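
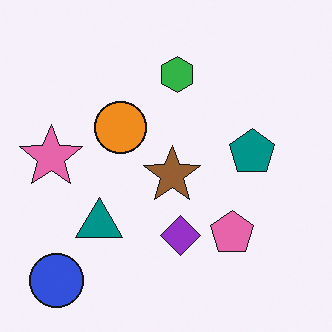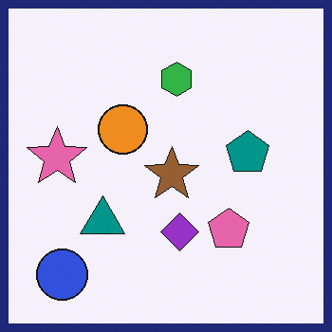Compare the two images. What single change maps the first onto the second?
The transformation is: framed with a navy border.

A solid navy frame runs around the edge of the second image, with the content slightly shrunk inside it.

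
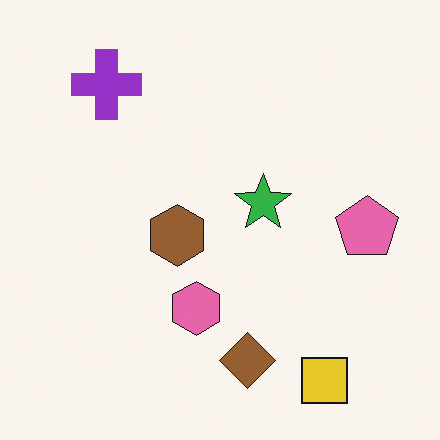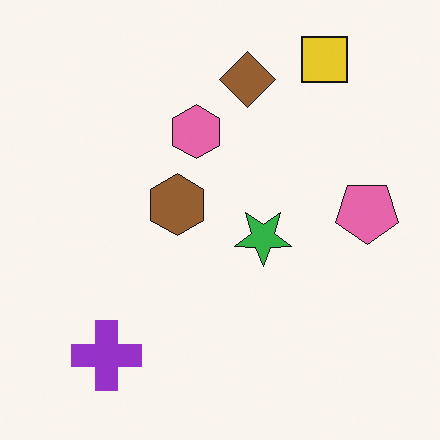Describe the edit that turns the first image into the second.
The image was flipped vertically (top ↔ bottom).

The yellow square is in the bottom-right of the first image and the top-right of the second — shapes on opposite sides of the horizontal midline have swapped in a mirror flip.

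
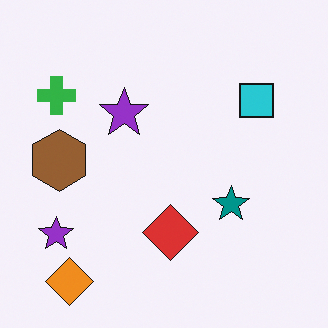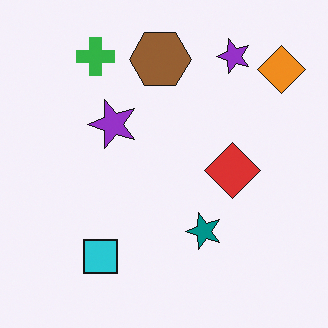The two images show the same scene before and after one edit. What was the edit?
The image was transposed (reflected across the top-left ↔ bottom-right diagonal).

Shapes have swapped their row and column positions — what was in the top-right is now in the bottom-left — a diagonal reflection.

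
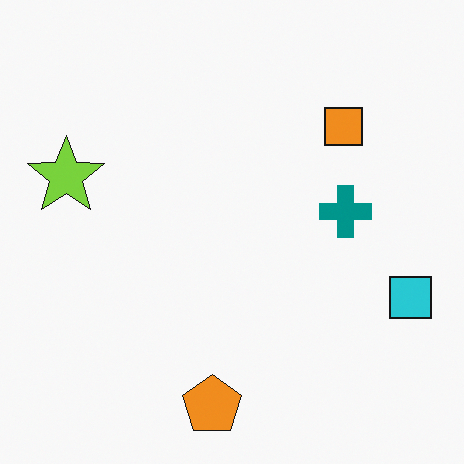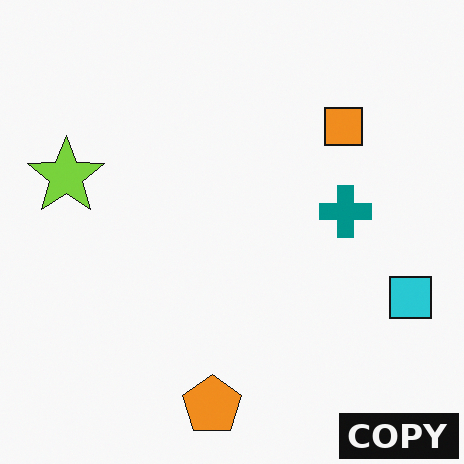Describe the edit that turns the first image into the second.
Watermarked with the text "COPY" in the lower-right corner.

A dark label reading "COPY" appears in the lower-right corner.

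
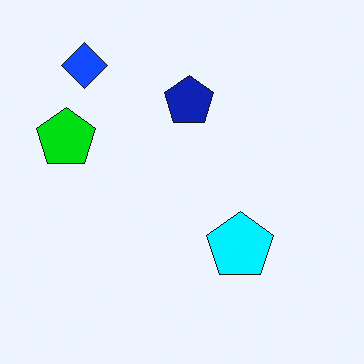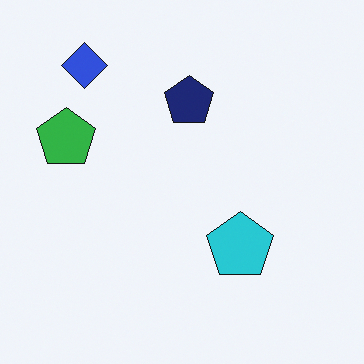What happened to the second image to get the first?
The first image is the second heavily oversaturated.

All colors are more vivid — a global saturation change.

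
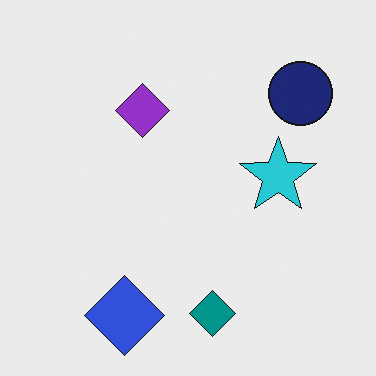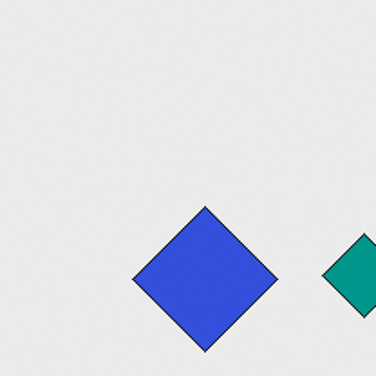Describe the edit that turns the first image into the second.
The image was cropped to a noticeably smaller region and rescaled.

The visible shapes are larger and the field of view is narrower; shapes near the original edges may be partly or wholly outside the frame — a crop-and-rescale.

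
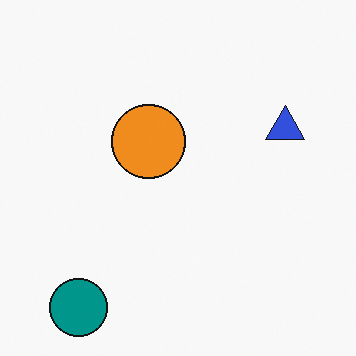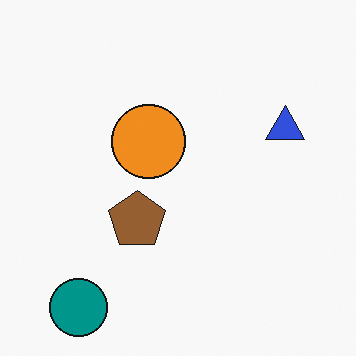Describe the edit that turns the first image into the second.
It was overlaid with an additional brown pentagon.

A brown pentagon appears in the second image that is absent from the first.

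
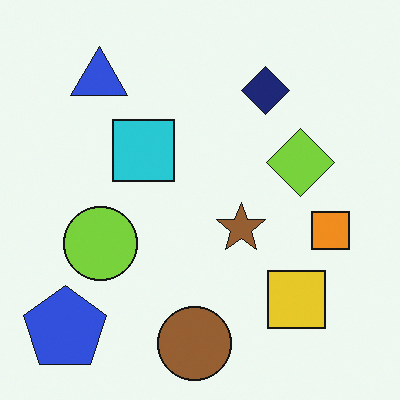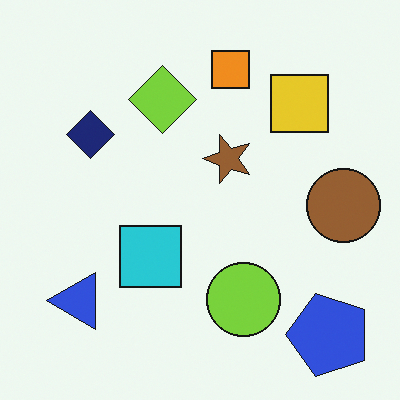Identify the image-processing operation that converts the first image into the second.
The transformation is: rotated 90° counter-clockwise.

The blue pentagon sits in the bottom-left of the first image and the bottom-right of the second — consistent with a whole-image 90° counter-clockwise rotation.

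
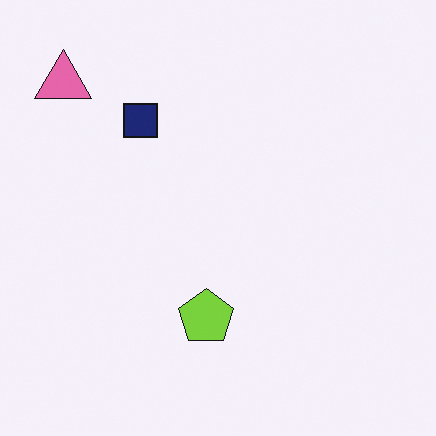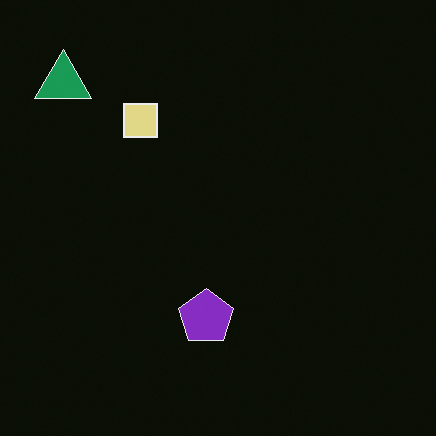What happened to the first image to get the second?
The image was color-inverted (negative).

The light background has become dark and every shape's color is its complement — a photographic negative.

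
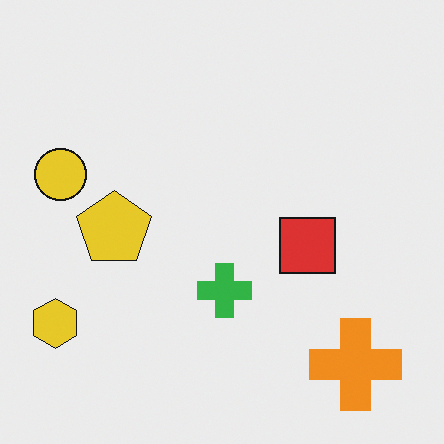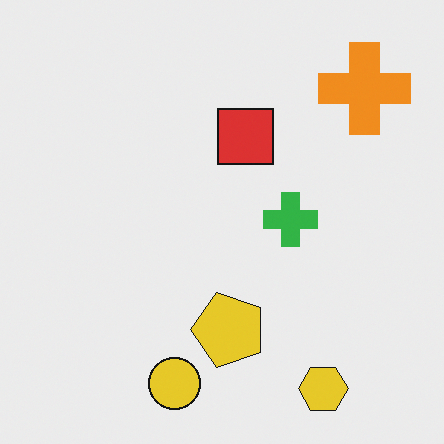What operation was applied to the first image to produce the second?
It was rotated 90° counter-clockwise.

The yellow hexagon sits in the bottom-left of the first image and the bottom-right of the second — consistent with a whole-image 90° counter-clockwise rotation.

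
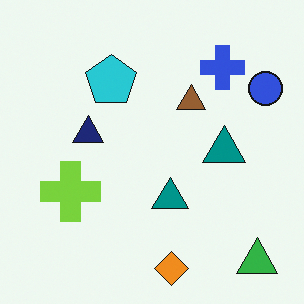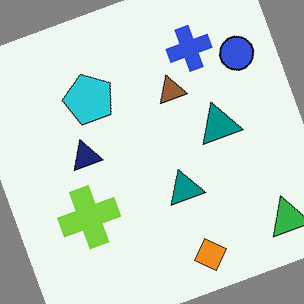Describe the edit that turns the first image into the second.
The image was rotated counter-clockwise by a moderate amount.

Every shape is tilted by the same angle and the image corners show triangular fill wedges — a whole-image rotation by a non-right angle.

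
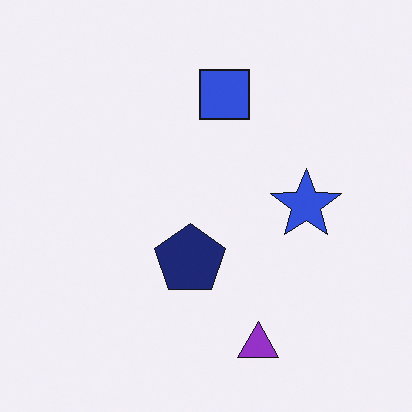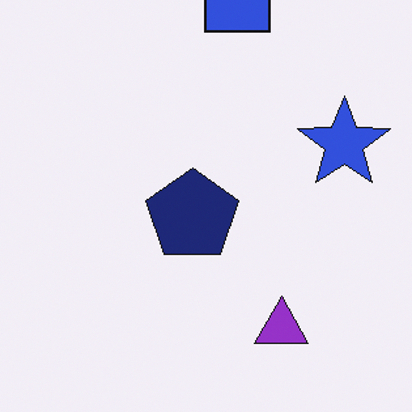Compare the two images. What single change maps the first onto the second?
This is the original image cropped to a modestly smaller region and rescaled.

The visible shapes are larger and the field of view is narrower; shapes near the original edges may be partly or wholly outside the frame — a crop-and-rescale.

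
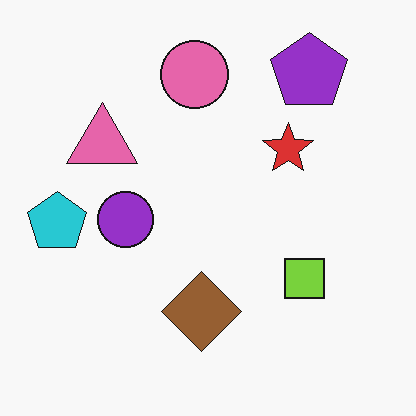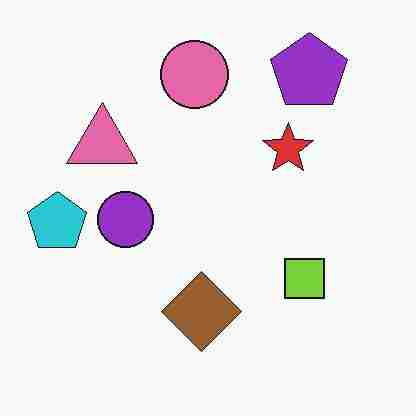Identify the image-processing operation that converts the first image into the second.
The transformation is: degraded with heavy JPEG compression.

Blocky 8×8 compression artifacts appear around shape edges and the flat background shows ringing — characteristic JPEG degradation.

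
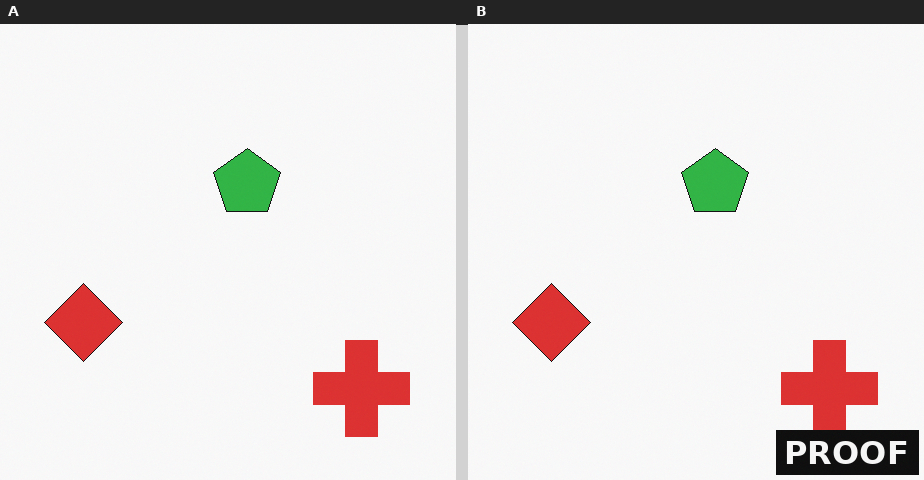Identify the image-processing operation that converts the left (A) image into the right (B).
The transformation is: watermarked with the text "PROOF" in the lower-right corner.

A dark label reading "PROOF" appears in the lower-right corner.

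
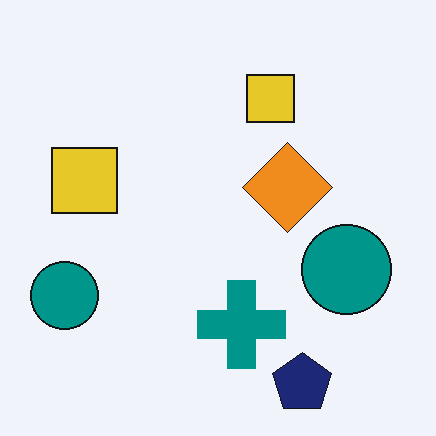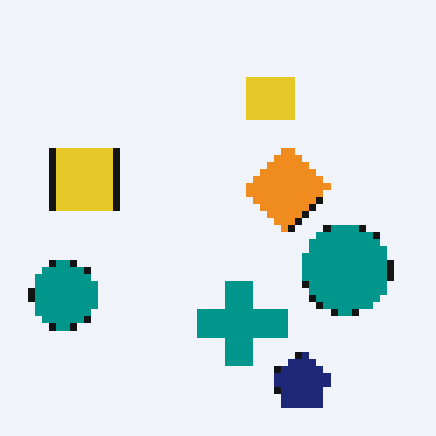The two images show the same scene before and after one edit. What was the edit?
Moderately pixelated.

Shapes are reduced to large square blocks; fine edges and outlines are lost — a downscale-then-upscale (mosaic) effect.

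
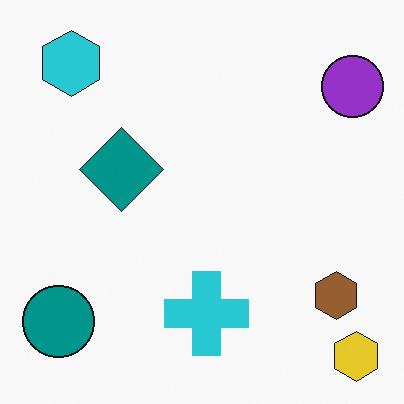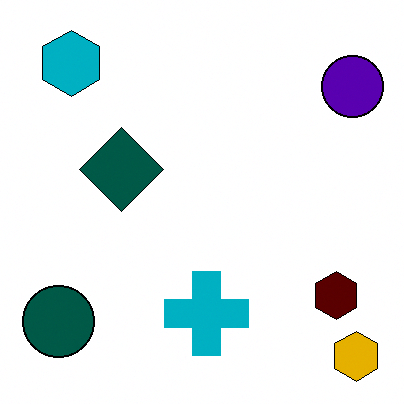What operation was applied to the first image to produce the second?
The transformation is: given much higher contrast.

Tones are pushed away from mid-grey across the whole image — a global contrast change.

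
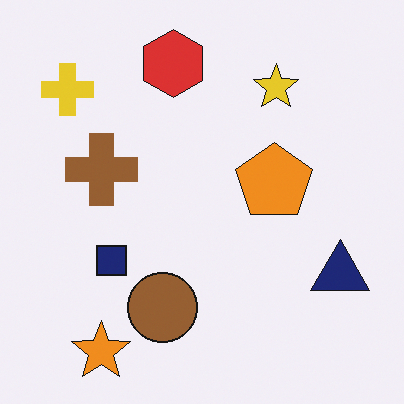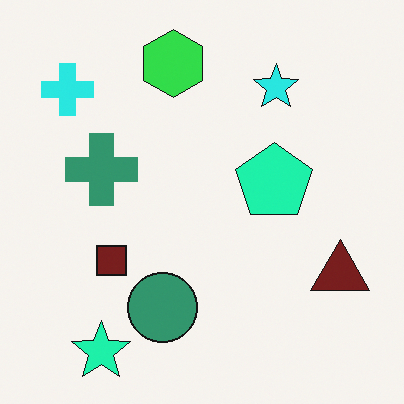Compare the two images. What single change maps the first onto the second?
Hue-shifted by a moderate amount.

Every shape's color has rotated by the same amount around the hue wheel — a uniform hue shift.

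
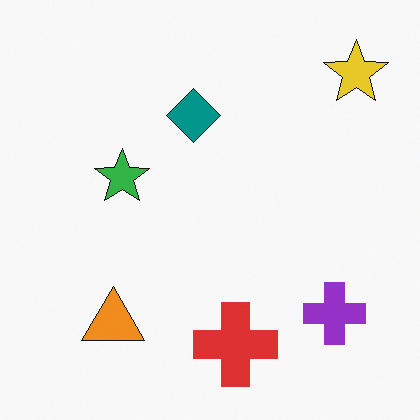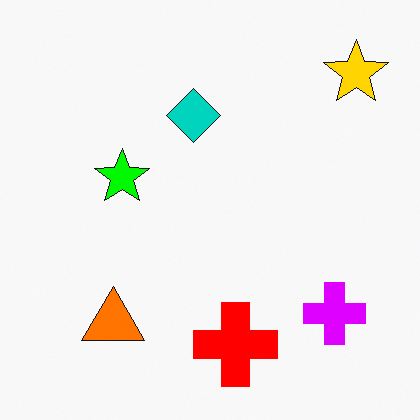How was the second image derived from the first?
The image was heavily oversaturated.

All colors are more vivid — a global saturation change.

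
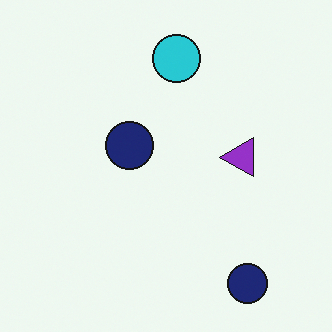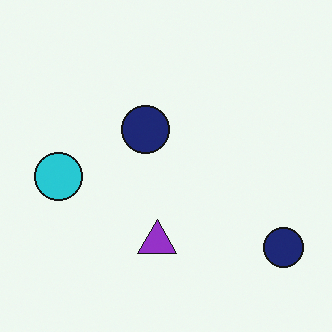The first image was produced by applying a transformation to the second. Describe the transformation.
The first image is the second transposed (reflected across the top-left ↔ bottom-right diagonal).

Shapes have swapped their row and column positions — what was in the top-right is now in the bottom-left — a diagonal reflection.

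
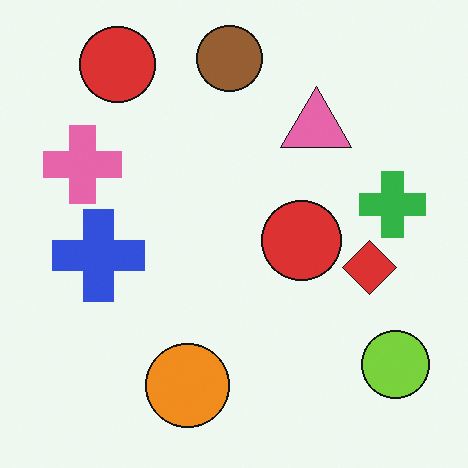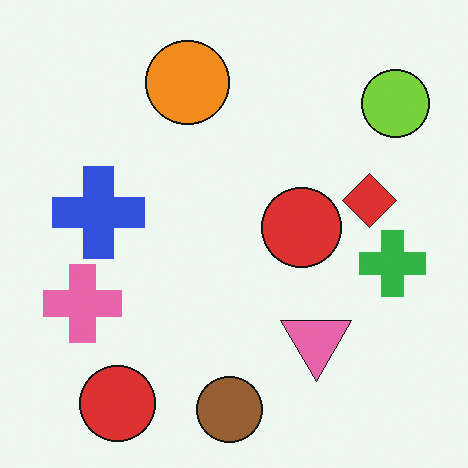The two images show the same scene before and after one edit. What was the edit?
Flipped vertically (top ↔ bottom).

The brown circle is in the top of the first image and the bottom of the second — shapes on opposite sides of the horizontal midline have swapped in a mirror flip.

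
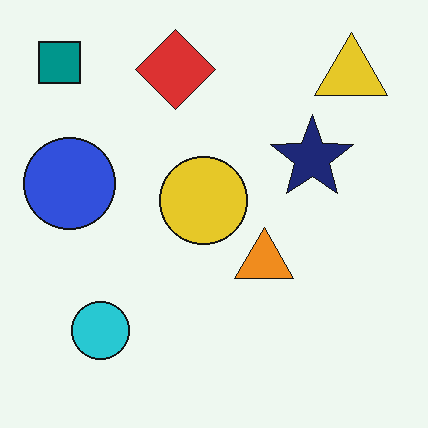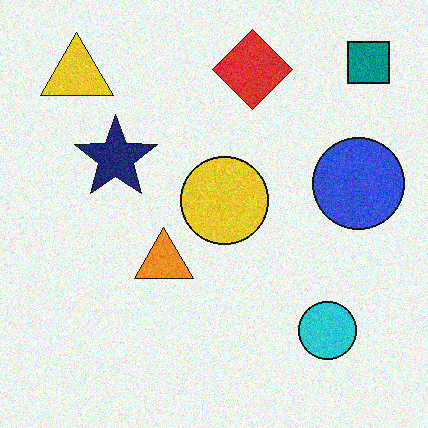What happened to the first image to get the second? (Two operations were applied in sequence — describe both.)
This is the original image flipped horizontally (left ↔ right), then degraded with moderate additive noise.

The teal square is in the top-left of the first image and the top-right of the second — shapes on opposite sides of the vertical midline have swapped in a mirror flip. Random speckle covers the whole image, including the flat background.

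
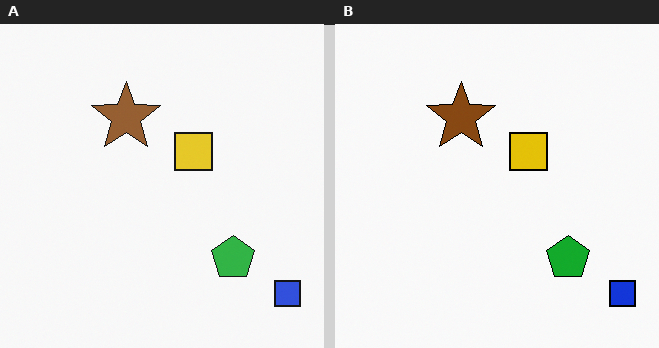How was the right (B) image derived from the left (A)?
This is the original image given slightly increased contrast.

Tones are pushed away from mid-grey across the whole image — a global contrast change.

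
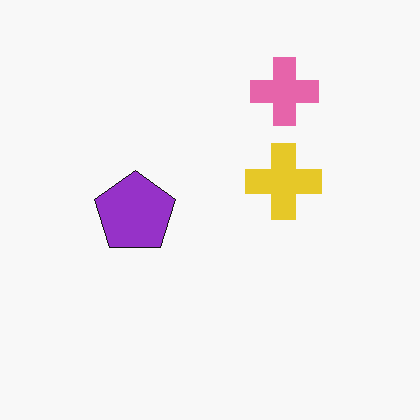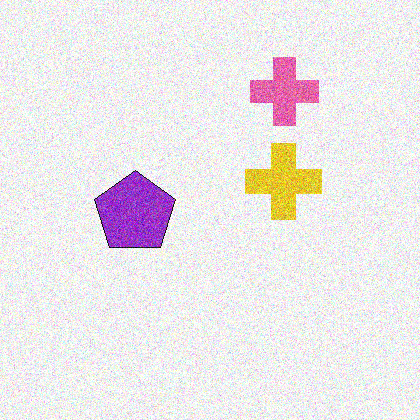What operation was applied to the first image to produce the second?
It was degraded with strong gaussian noise.

Random speckle covers the whole image, including the flat background.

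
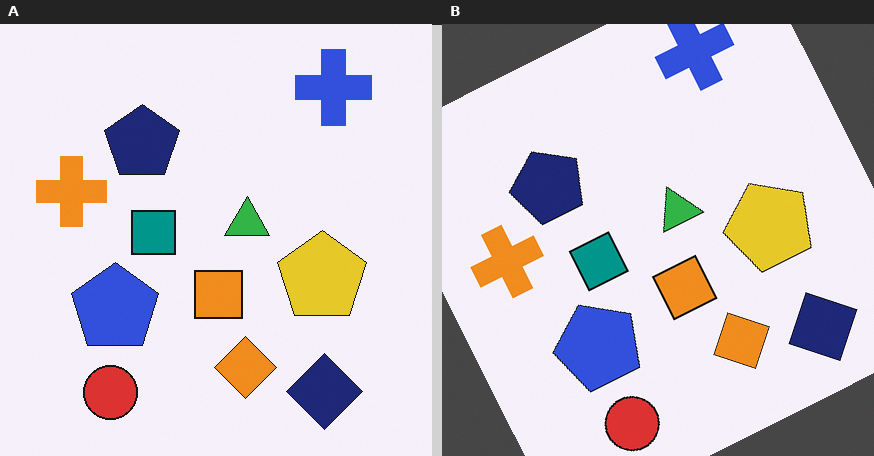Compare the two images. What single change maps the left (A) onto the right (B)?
The right (B) image is the left (A) rotated counter-clockwise by a moderate amount.

Every shape is tilted by the same angle and the image corners show triangular fill wedges — a whole-image rotation by a non-right angle.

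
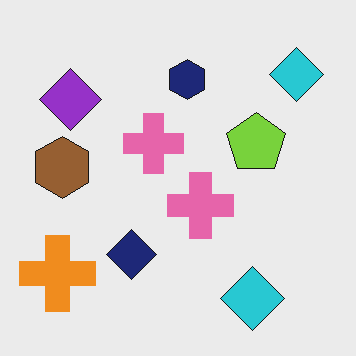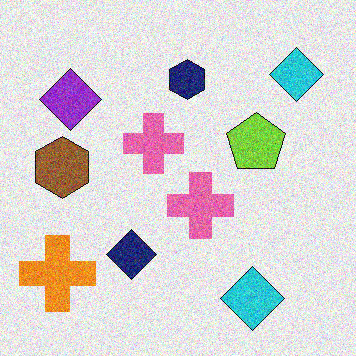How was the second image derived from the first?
Degraded with visible gaussian noise.

Random speckle covers the whole image, including the flat background.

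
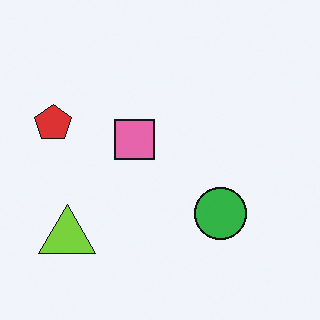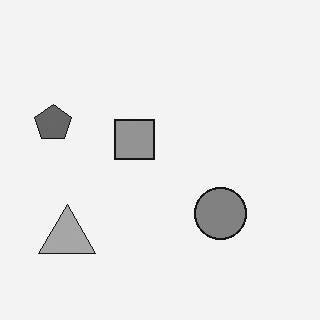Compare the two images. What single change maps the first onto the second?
The transformation is: converted to grayscale.

All color is removed — every shape is now a shade of grey.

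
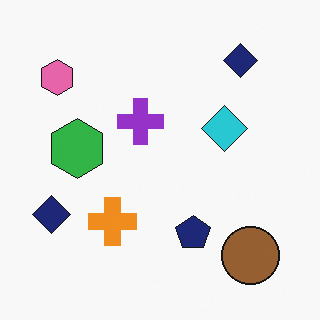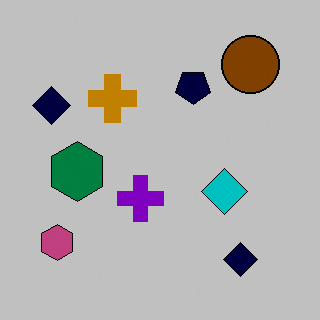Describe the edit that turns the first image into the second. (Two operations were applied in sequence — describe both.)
It was heavily posterized to just a handful of flat colors, then flipped vertically (top ↔ bottom).

Each flat color has snapped to a coarser quantized level — most visibly, the near-white background has dropped to a flat grey. The brown circle is in the bottom-right of the first image and the top-right of the second — shapes on opposite sides of the horizontal midline have swapped in a mirror flip.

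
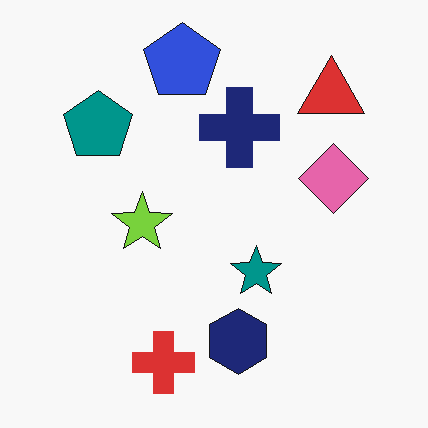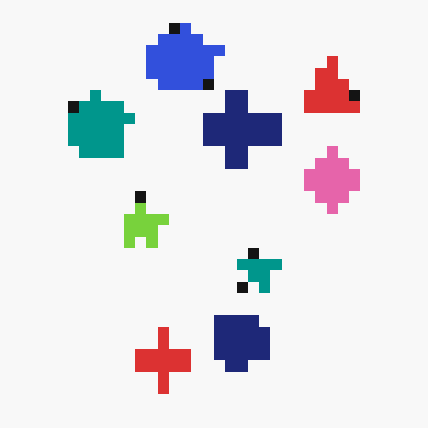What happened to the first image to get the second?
It was heavily pixelated into large blocks.

Shapes are reduced to large square blocks; fine edges and outlines are lost — a downscale-then-upscale (mosaic) effect.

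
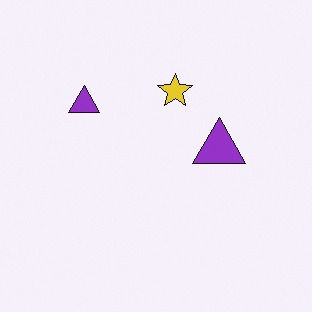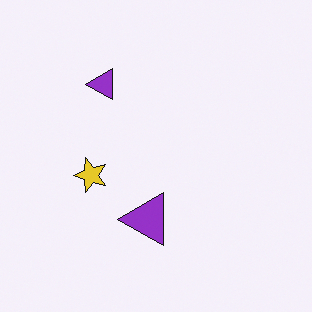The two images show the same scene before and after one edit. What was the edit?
The image was transposed (reflected across the top-left ↔ bottom-right diagonal).

Shapes have swapped their row and column positions — what was in the top-right is now in the bottom-left — a diagonal reflection.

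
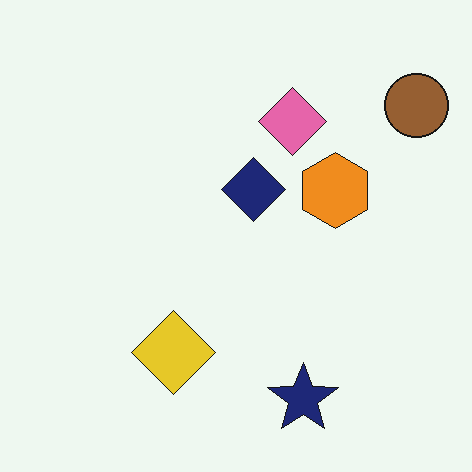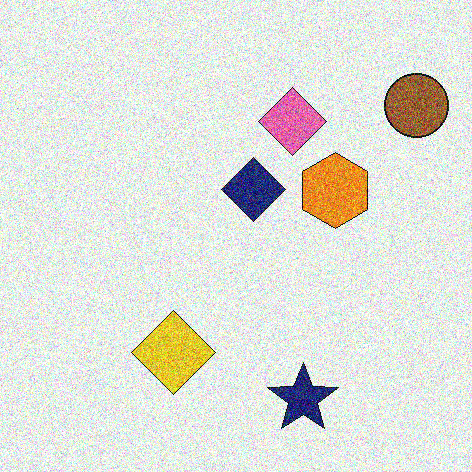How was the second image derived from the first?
This is the original image degraded with heavy additive noise.

Random speckle covers the whole image, including the flat background.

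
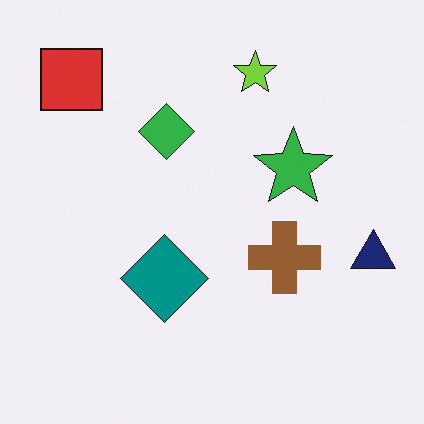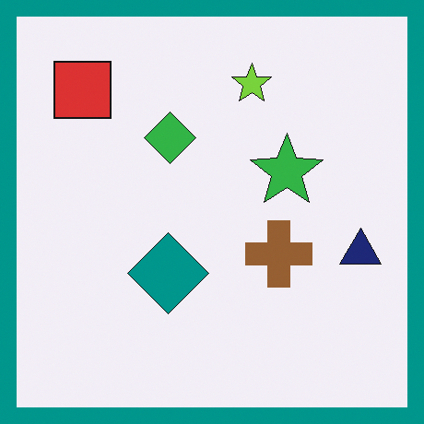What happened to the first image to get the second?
This is the original image framed with a teal border.

A solid teal frame runs around the edge of the second image, with the content slightly shrunk inside it.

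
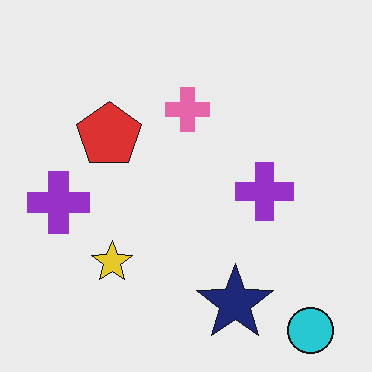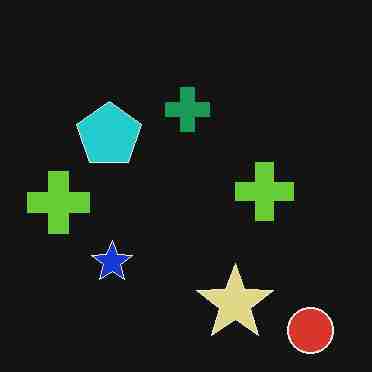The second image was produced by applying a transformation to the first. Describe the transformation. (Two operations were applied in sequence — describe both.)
It was degraded with heavy JPEG compression, then color-inverted (negative).

Blocky 8×8 compression artifacts appear around shape edges and the flat background shows ringing — characteristic JPEG degradation. The light background has become dark and every shape's color is its complement — a photographic negative.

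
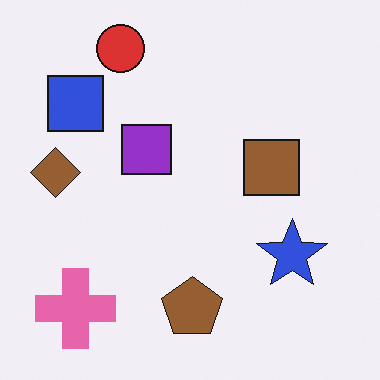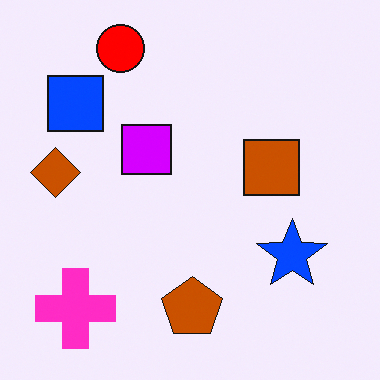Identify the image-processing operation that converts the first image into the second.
It was heavily oversaturated.

All colors are more vivid — a global saturation change.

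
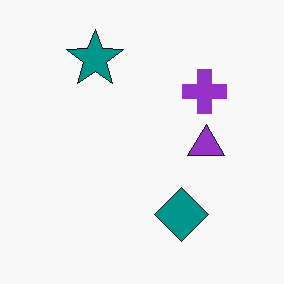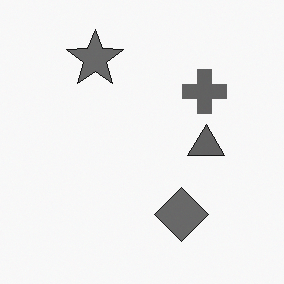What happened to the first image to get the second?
The second image is the first converted to grayscale.

All color is removed — every shape is now a shade of grey.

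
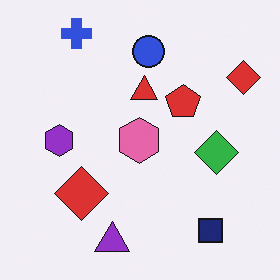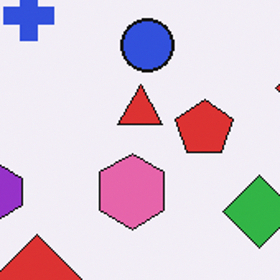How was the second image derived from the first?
The transformation is: cropped to a noticeably smaller region and rescaled.

The visible shapes are larger and the field of view is narrower; shapes near the original edges may be partly or wholly outside the frame — a crop-and-rescale.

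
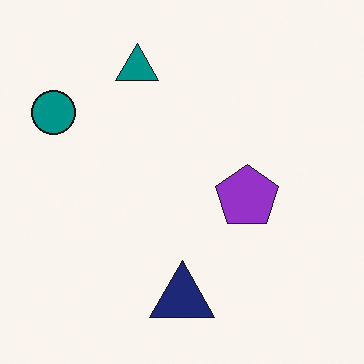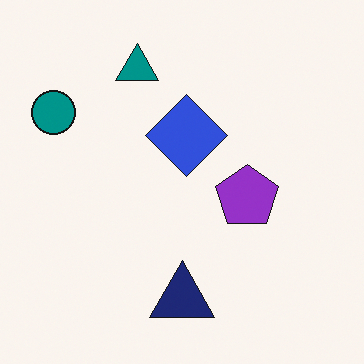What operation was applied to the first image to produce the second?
The image was overlaid with an additional blue diamond.

A blue diamond appears in the second image that is absent from the first.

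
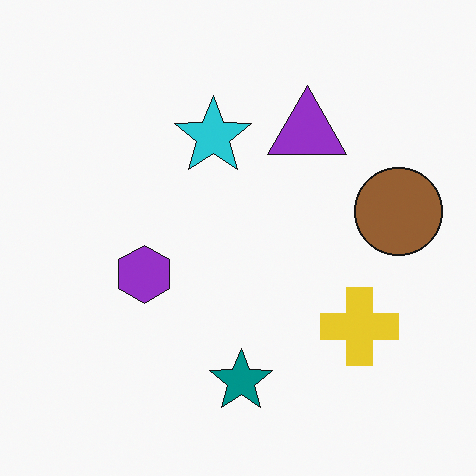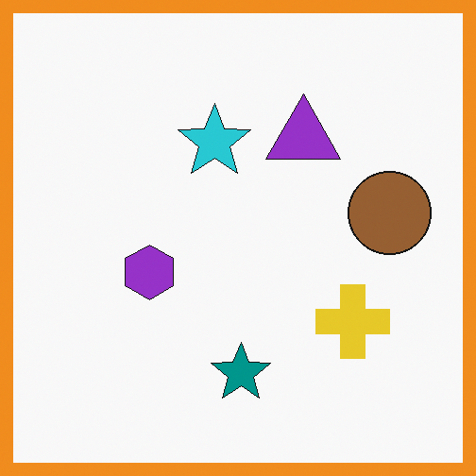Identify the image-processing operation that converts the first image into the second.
The second image is the first framed with a orange border.

A solid orange frame runs around the edge of the second image, with the content slightly shrunk inside it.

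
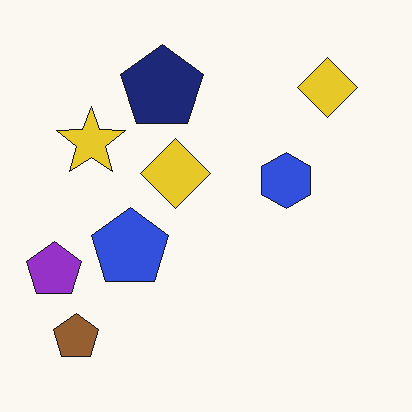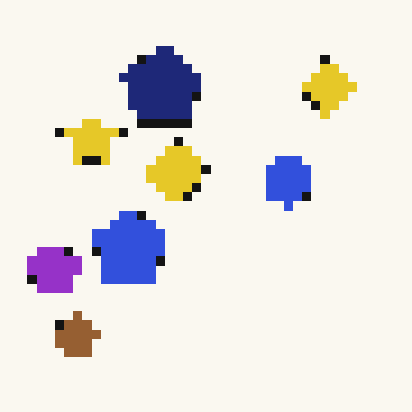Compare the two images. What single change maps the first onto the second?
It was heavily pixelated into large blocks.

Shapes are reduced to large square blocks; fine edges and outlines are lost — a downscale-then-upscale (mosaic) effect.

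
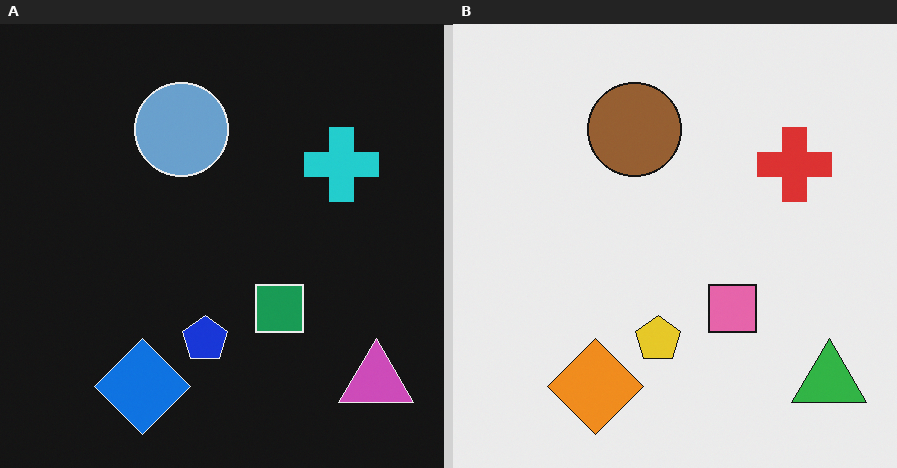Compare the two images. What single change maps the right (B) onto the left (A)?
The transformation is: color-inverted (negative).

The light background has become dark and every shape's color is its complement — a photographic negative.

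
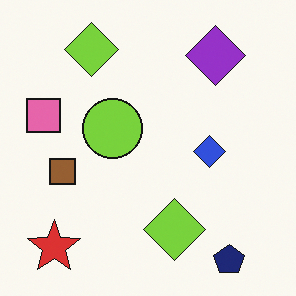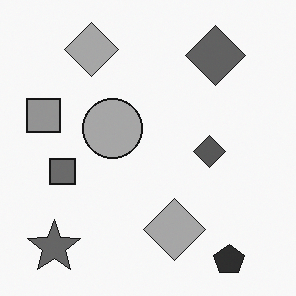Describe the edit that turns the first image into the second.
The transformation is: converted to grayscale.

All color is removed — every shape is now a shade of grey.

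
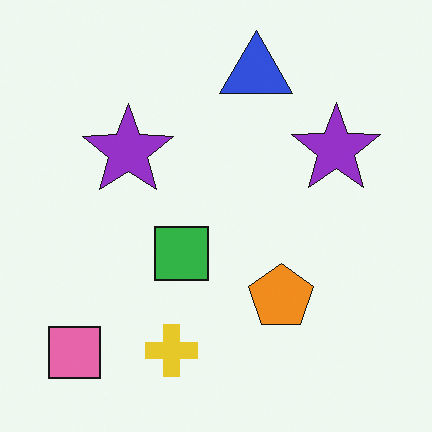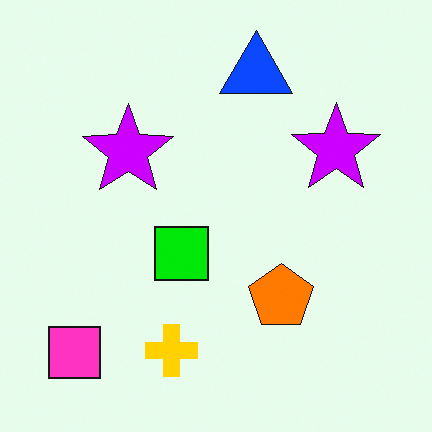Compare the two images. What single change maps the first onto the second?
It was made much more vivid (saturation change).

All colors are more vivid — a global saturation change.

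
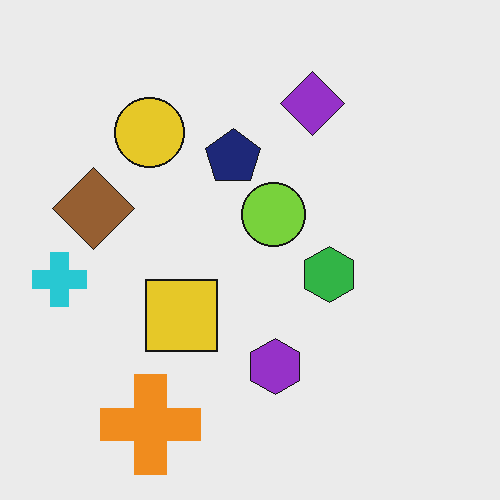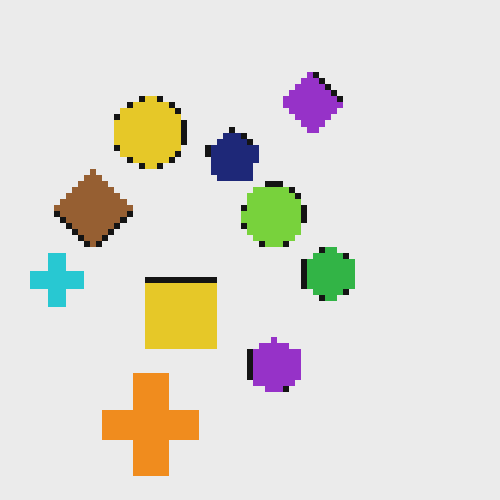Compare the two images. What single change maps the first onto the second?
This is the original image pixelated into visible square blocks.

Shapes are reduced to large square blocks; fine edges and outlines are lost — a downscale-then-upscale (mosaic) effect.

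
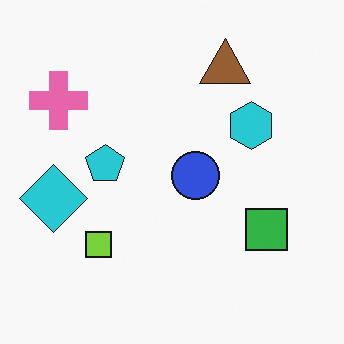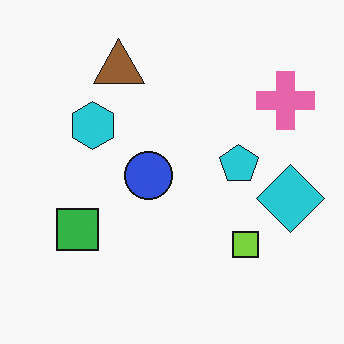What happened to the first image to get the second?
The transformation is: flipped horizontally (left ↔ right).

The cyan diamond is in the left of the first image and the right of the second — shapes on opposite sides of the vertical midline have swapped in a mirror flip.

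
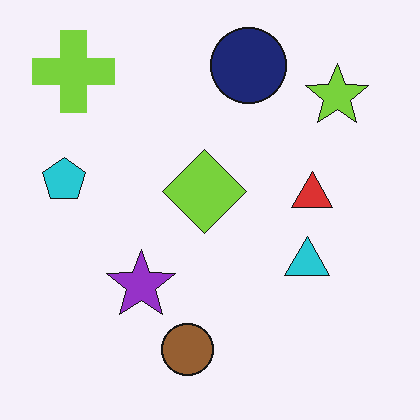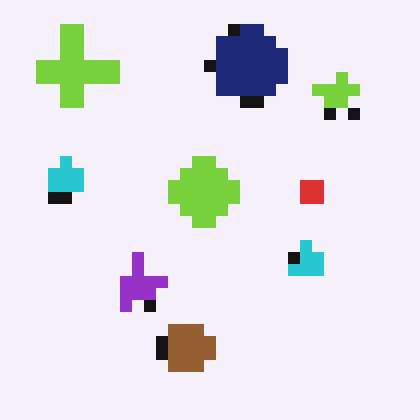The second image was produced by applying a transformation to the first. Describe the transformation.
It was heavily pixelated into large blocks.

Shapes are reduced to large square blocks; fine edges and outlines are lost — a downscale-then-upscale (mosaic) effect.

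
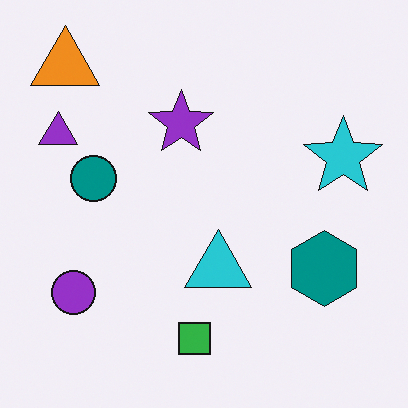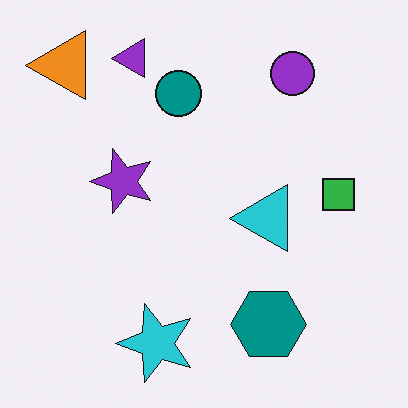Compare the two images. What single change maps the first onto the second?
The second image is the first transposed (reflected across the top-left ↔ bottom-right diagonal).

Shapes have swapped their row and column positions — what was in the top-right is now in the bottom-left — a diagonal reflection.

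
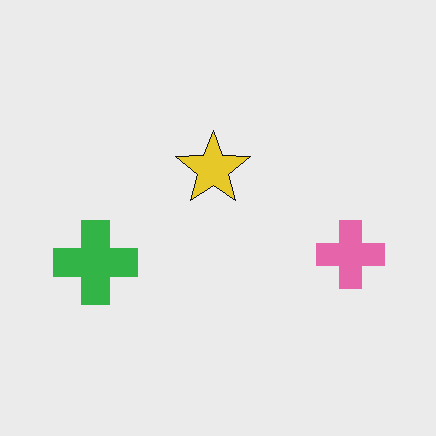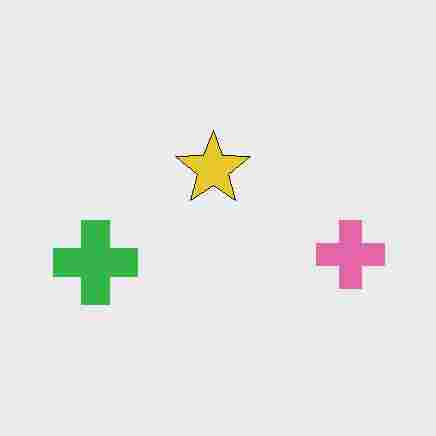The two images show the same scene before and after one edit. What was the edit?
The transformation is: heavily JPEG-compressed with obvious blocking artifacts.

Blocky 8×8 compression artifacts appear around shape edges and the flat background shows ringing — characteristic JPEG degradation.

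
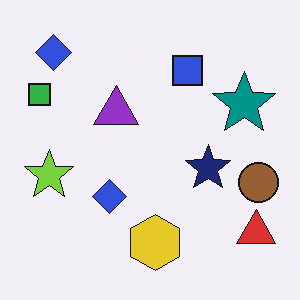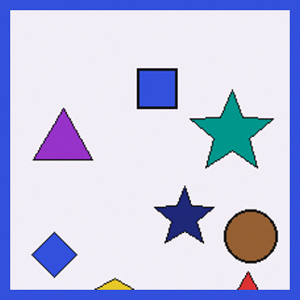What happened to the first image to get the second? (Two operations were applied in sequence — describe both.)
This is the original image cropped to a modestly smaller region and rescaled, then framed with a blue border.

The visible shapes are larger and the field of view is narrower; shapes near the original edges may be partly or wholly outside the frame — a crop-and-rescale. A solid blue frame runs around the edge of the second image, with the content slightly shrunk inside it.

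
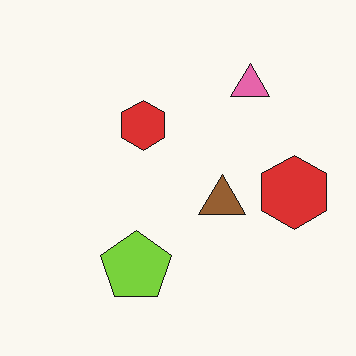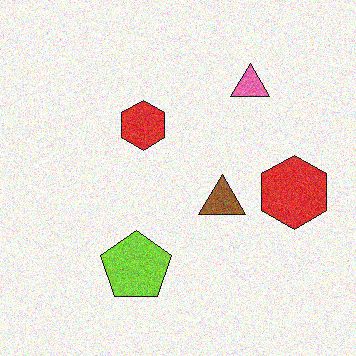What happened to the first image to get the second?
The image was degraded with visible gaussian noise.

Random speckle covers the whole image, including the flat background.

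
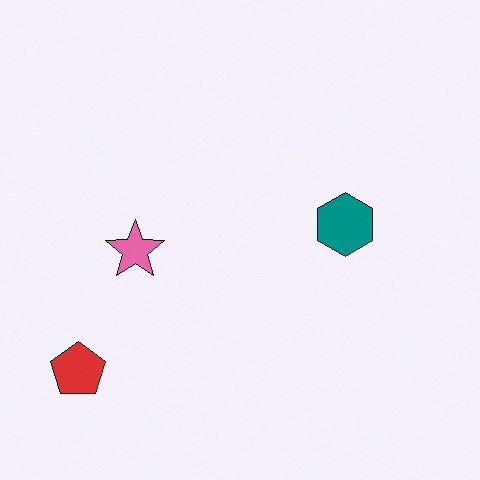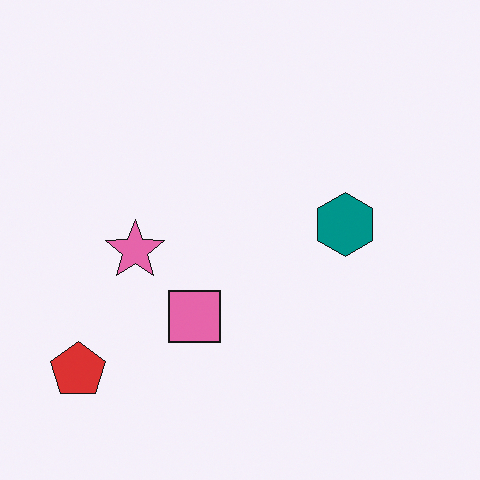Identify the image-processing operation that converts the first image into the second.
Overlaid with an additional pink square.

A pink square appears in the second image that is absent from the first.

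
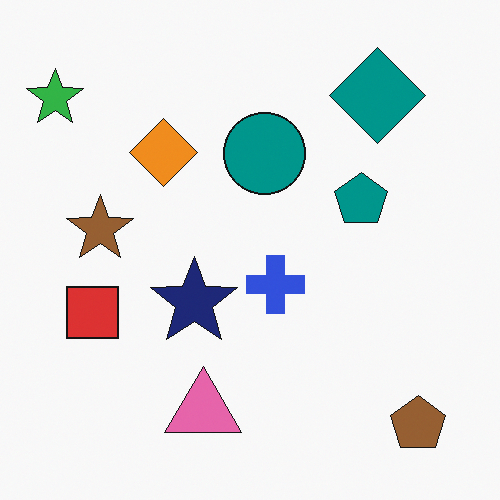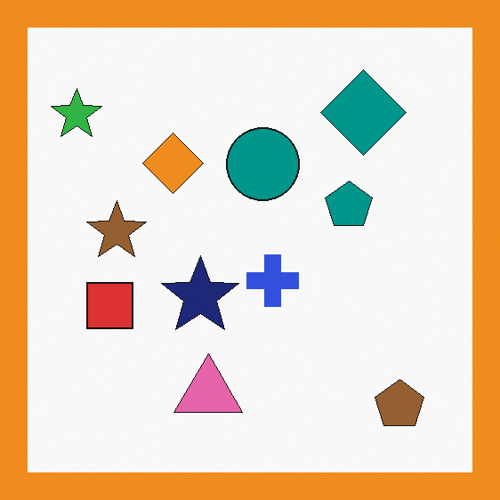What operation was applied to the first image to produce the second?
This is the original image framed with a orange border.

A solid orange frame runs around the edge of the second image, with the content slightly shrunk inside it.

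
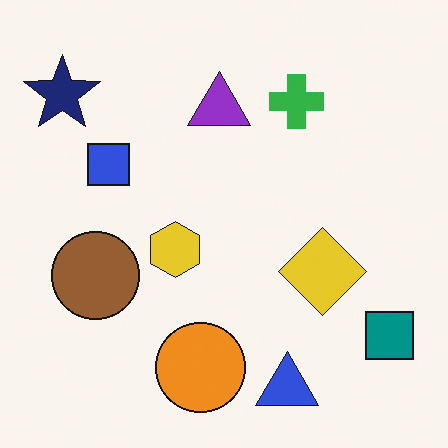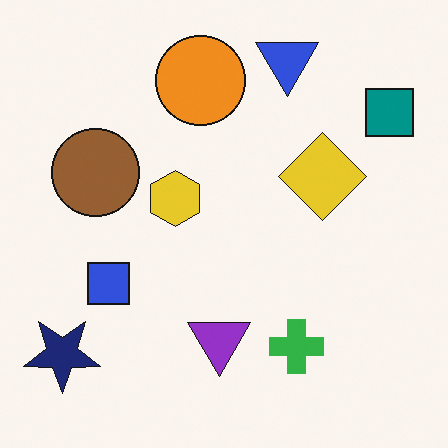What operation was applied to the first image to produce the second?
It was flipped vertically (top ↔ bottom).

The blue triangle is in the bottom of the first image and the top of the second — shapes on opposite sides of the horizontal midline have swapped in a mirror flip.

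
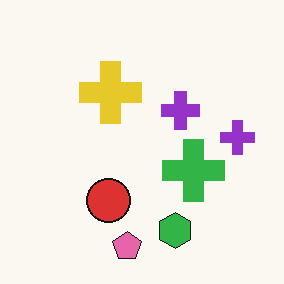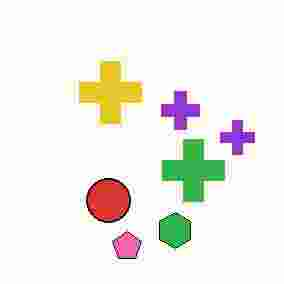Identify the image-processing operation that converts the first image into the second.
Heavily JPEG-compressed with obvious blocking artifacts.

Blocky 8×8 compression artifacts appear around shape edges and the flat background shows ringing — characteristic JPEG degradation.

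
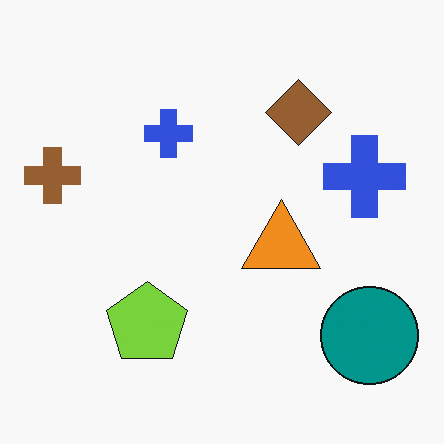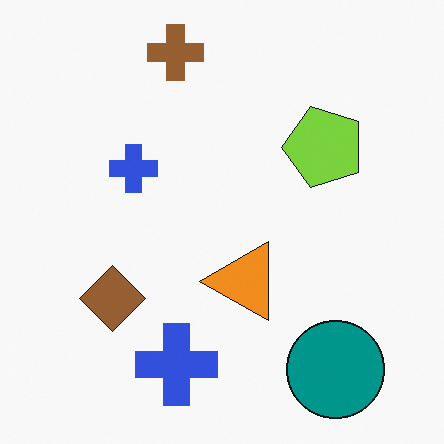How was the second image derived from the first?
Transposed (reflected across the top-left ↔ bottom-right diagonal).

Shapes have swapped their row and column positions — what was in the top-right is now in the bottom-left — a diagonal reflection.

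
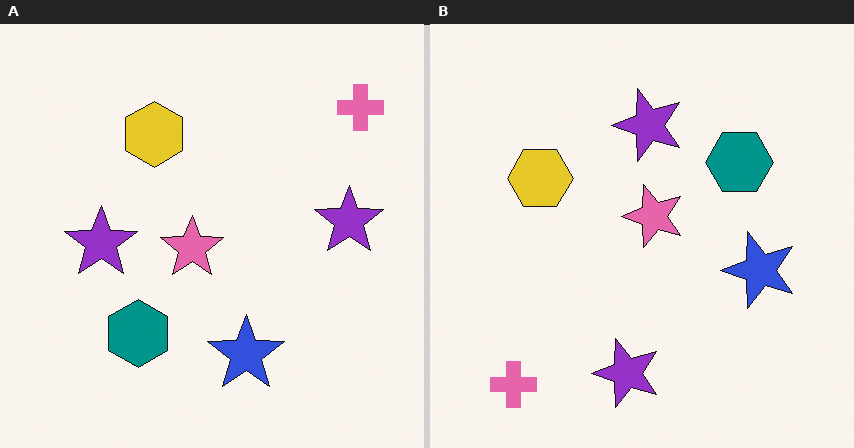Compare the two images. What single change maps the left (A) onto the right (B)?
It was transposed (reflected across the top-left ↔ bottom-right diagonal).

Shapes have swapped their row and column positions — what was in the top-right is now in the bottom-left — a diagonal reflection.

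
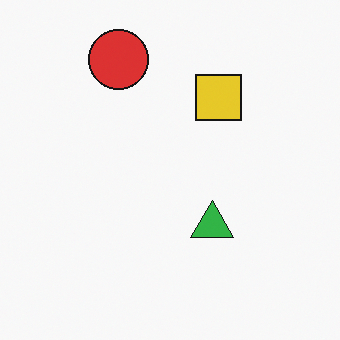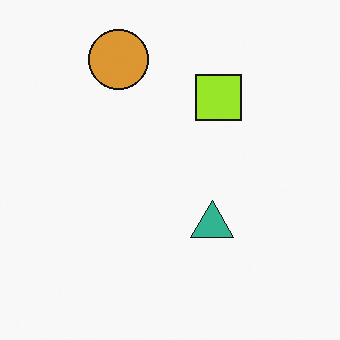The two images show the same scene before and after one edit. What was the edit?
The transformation is: hue-shifted slightly.

Every shape's color has rotated by the same amount around the hue wheel — a uniform hue shift.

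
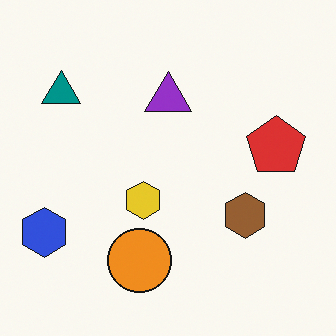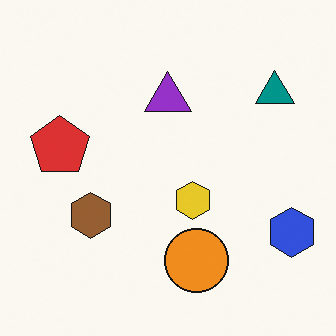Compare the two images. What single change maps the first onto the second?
The second image is the first flipped horizontally (left ↔ right).

The blue hexagon is in the bottom-left of the first image and the bottom-right of the second — shapes on opposite sides of the vertical midline have swapped in a mirror flip.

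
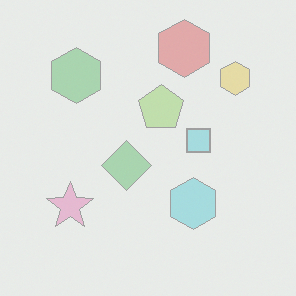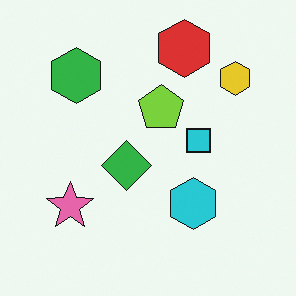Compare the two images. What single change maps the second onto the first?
This is the original image washed out (contrast reduced).

Tones are pushed toward mid-grey across the whole image — a global contrast change.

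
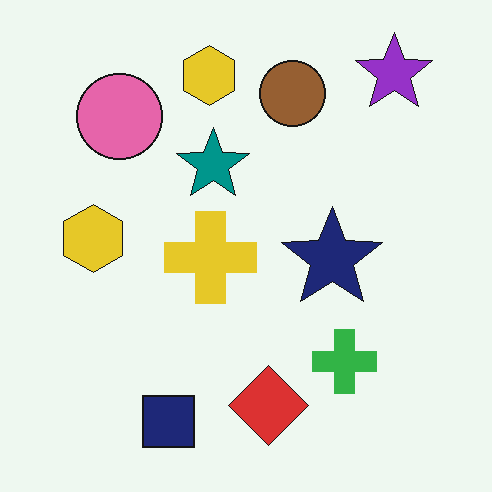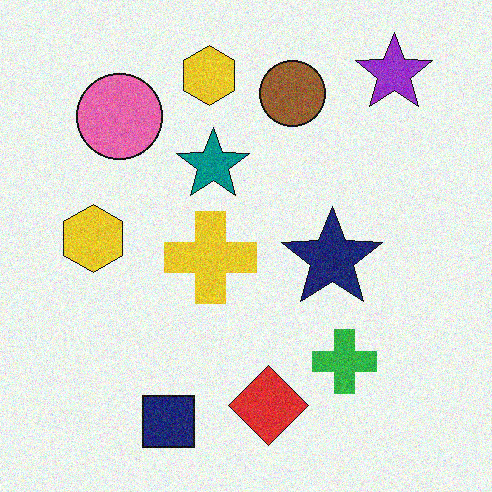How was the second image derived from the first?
The image was degraded with visible gaussian noise.

Random speckle covers the whole image, including the flat background.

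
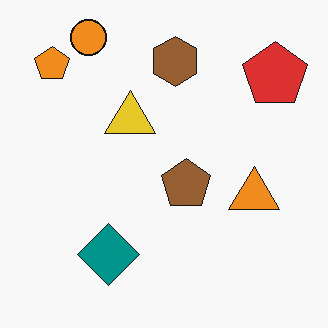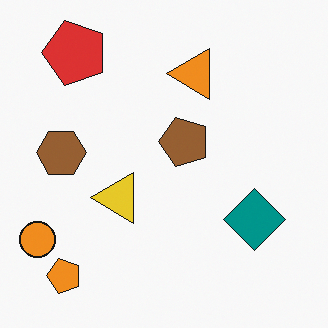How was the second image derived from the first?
Rotated 90° counter-clockwise.

The orange pentagon sits in the top-left of the first image and the bottom-left of the second — consistent with a whole-image 90° counter-clockwise rotation.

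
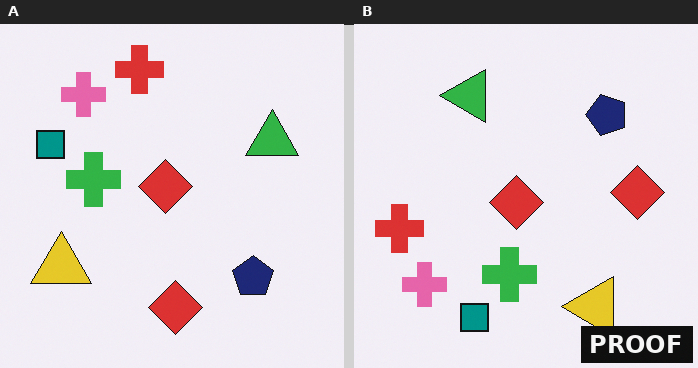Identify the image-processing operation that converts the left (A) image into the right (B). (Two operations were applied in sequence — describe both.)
Rotated 90° counter-clockwise, then watermarked with the text "PROOF" in the lower-right corner.

The pink cross sits in the top-left of the left (A) image and the bottom-left of the right (B) — consistent with a whole-image 90° counter-clockwise rotation. A dark label reading "PROOF" appears in the lower-right corner.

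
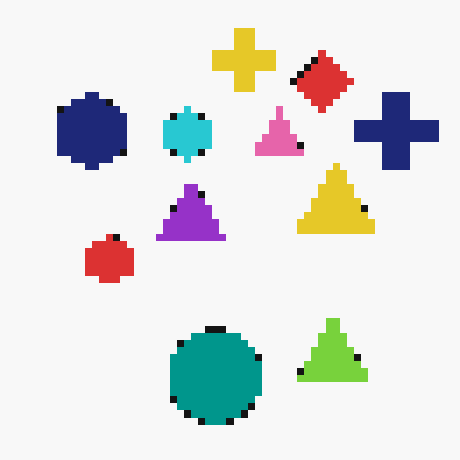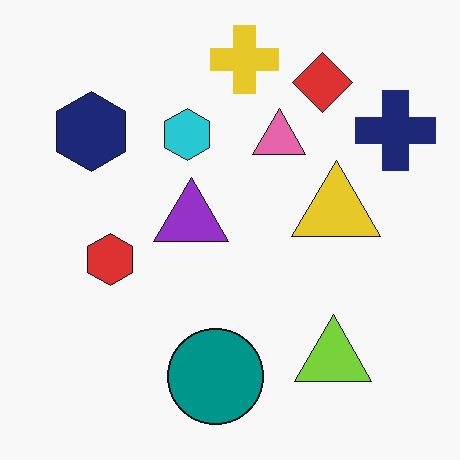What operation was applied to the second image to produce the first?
The transformation is: moderately pixelated.

Shapes are reduced to large square blocks; fine edges and outlines are lost — a downscale-then-upscale (mosaic) effect.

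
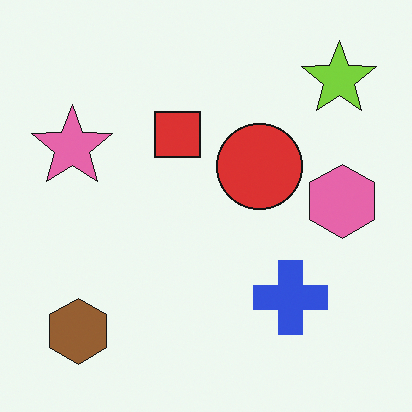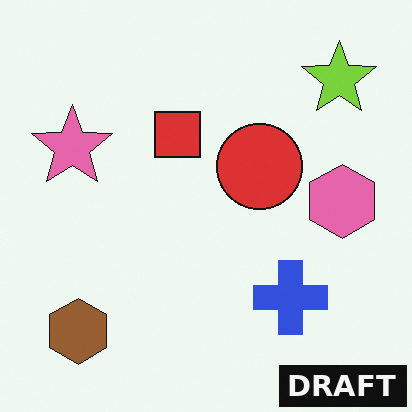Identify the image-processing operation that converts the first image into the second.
This is the original image watermarked with the text "DRAFT" in the lower-right corner.

A dark label reading "DRAFT" appears in the lower-right corner.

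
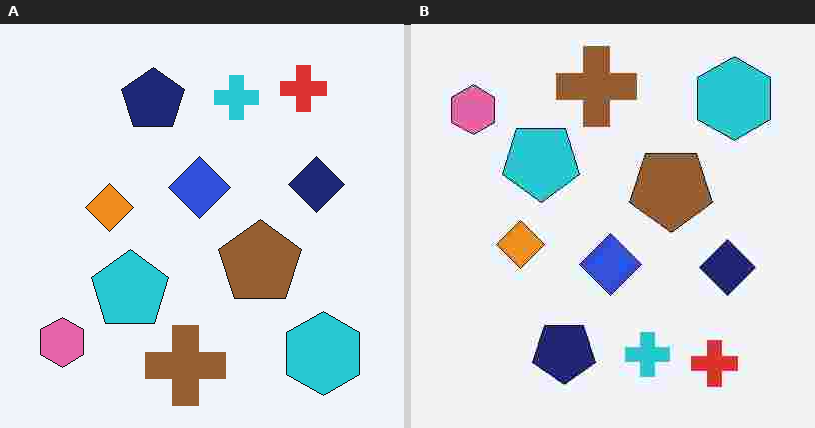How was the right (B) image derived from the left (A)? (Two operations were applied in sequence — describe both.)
Flipped vertically (top ↔ bottom), then degraded with heavy JPEG compression.

The brown cross is in the bottom of the left (A) image and the top of the right (B) — shapes on opposite sides of the horizontal midline have swapped in a mirror flip. Blocky 8×8 compression artifacts appear around shape edges and the flat background shows ringing — characteristic JPEG degradation.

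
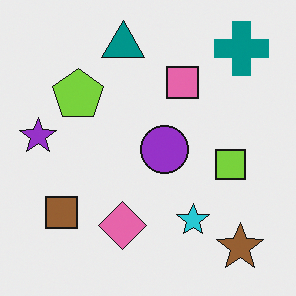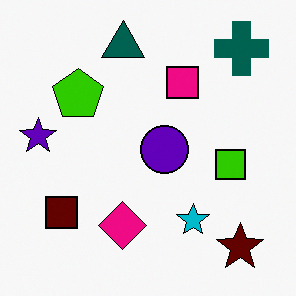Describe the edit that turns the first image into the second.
The image was boosted in contrast.

Tones are pushed away from mid-grey across the whole image — a global contrast change.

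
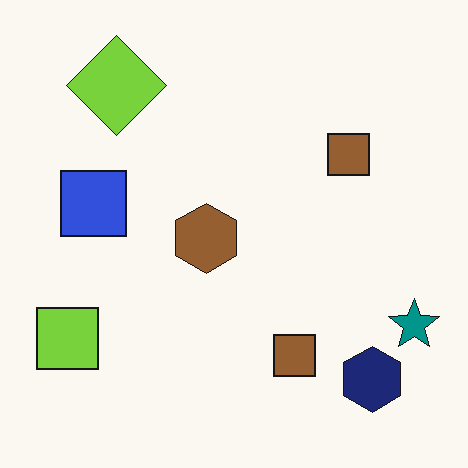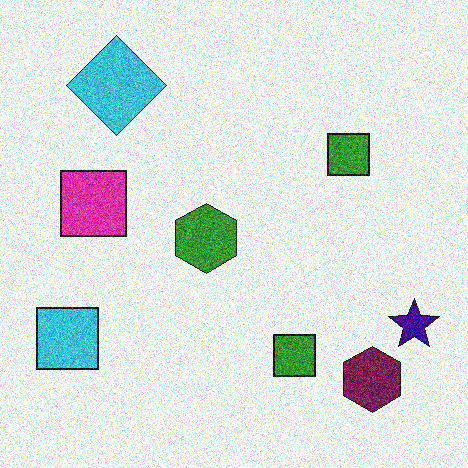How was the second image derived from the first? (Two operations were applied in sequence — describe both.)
It was hue-shifted through roughly a third of the color wheel, then degraded with heavy additive noise.

Every shape's color has rotated by the same amount around the hue wheel — a uniform hue shift. Random speckle covers the whole image, including the flat background.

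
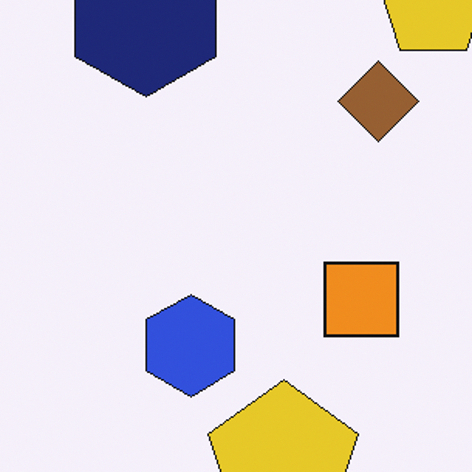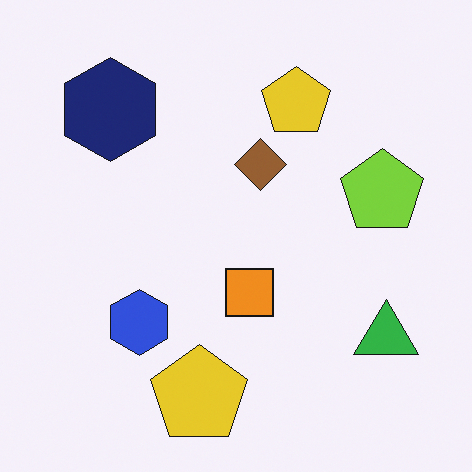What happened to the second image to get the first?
The first image is the second cropped slightly and scaled back up.

The visible shapes are larger and the field of view is narrower; shapes near the original edges may be partly or wholly outside the frame — a crop-and-rescale.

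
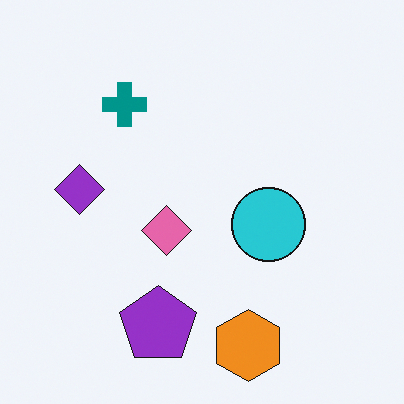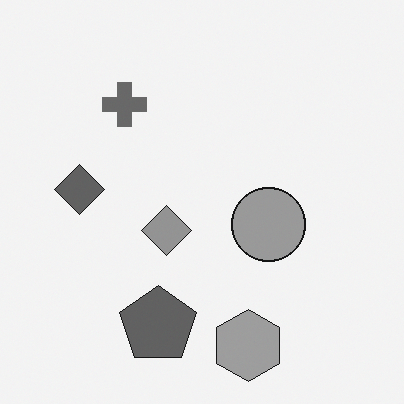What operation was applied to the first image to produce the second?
This is the original image converted to grayscale.

All color is removed — every shape is now a shade of grey.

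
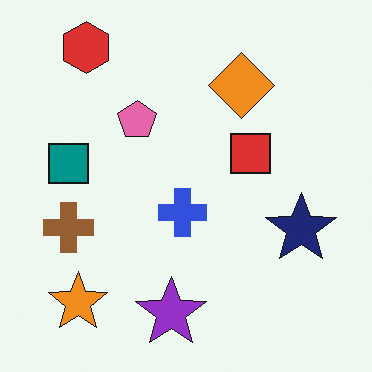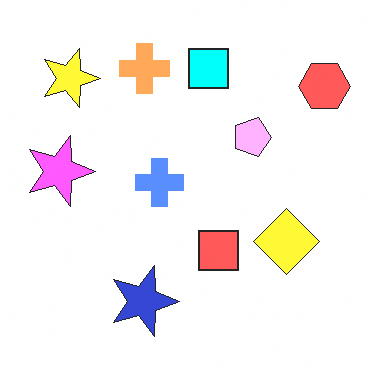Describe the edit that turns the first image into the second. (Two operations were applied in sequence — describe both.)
The transformation is: rotated 90° clockwise, then noticeably brightened.

The red hexagon sits in the top-left of the first image and the top-right of the second — consistent with a whole-image 90° clockwise rotation. Every pixel — background and shapes alike — is uniformly brightened.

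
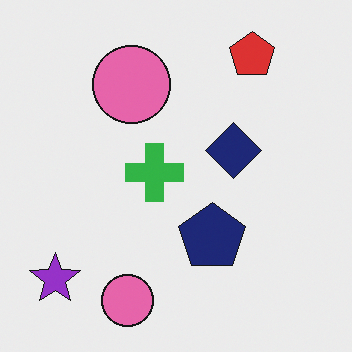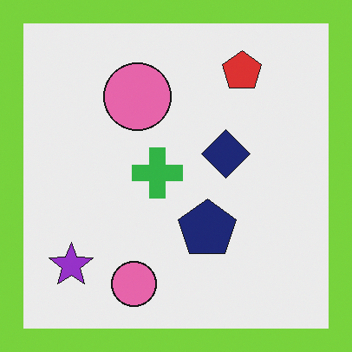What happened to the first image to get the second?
The second image is the first framed with a lime border.

A solid lime frame runs around the edge of the second image, with the content slightly shrunk inside it.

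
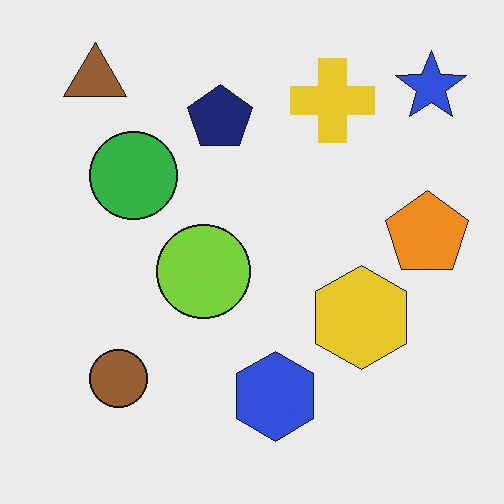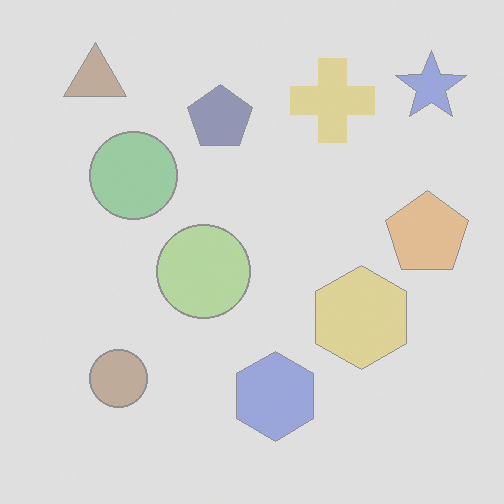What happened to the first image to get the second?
The transformation is: washed out (contrast reduced).

Tones are pushed toward mid-grey across the whole image — a global contrast change.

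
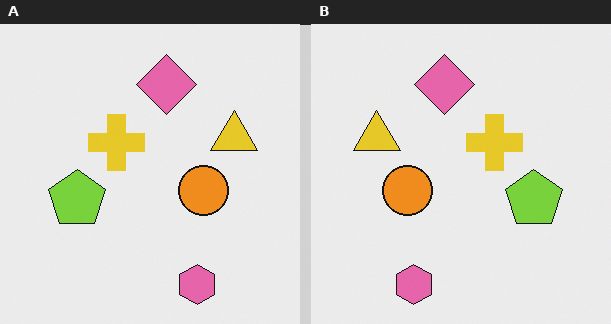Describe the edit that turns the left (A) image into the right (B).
Flipped horizontally (left ↔ right).

The yellow triangle is in the right of the left (A) image and the left of the right (B) — shapes on opposite sides of the vertical midline have swapped in a mirror flip.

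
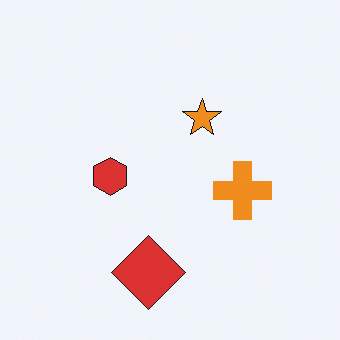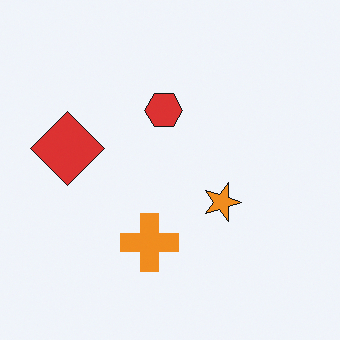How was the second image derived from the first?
Rotated 90° clockwise.

The red diamond sits in the bottom of the first image and the left of the second — consistent with a whole-image 90° clockwise rotation.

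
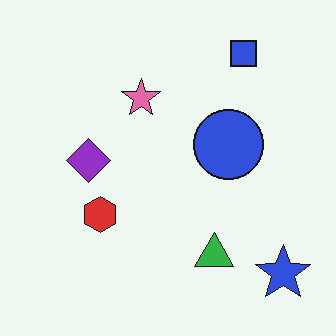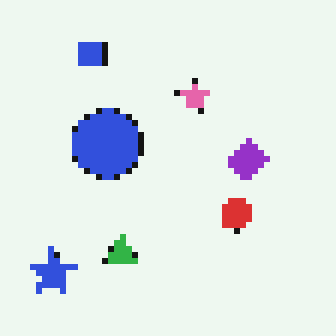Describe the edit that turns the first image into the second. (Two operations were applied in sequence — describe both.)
The second image is the first flipped horizontally (left ↔ right), then moderately pixelated.

The blue star is in the bottom-right of the first image and the bottom-left of the second — shapes on opposite sides of the vertical midline have swapped in a mirror flip. Shapes are reduced to large square blocks; fine edges and outlines are lost — a downscale-then-upscale (mosaic) effect.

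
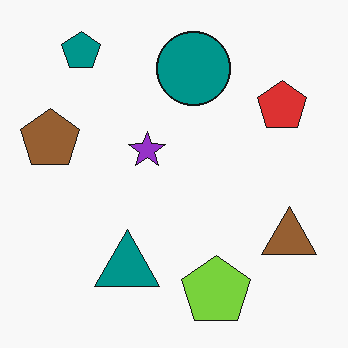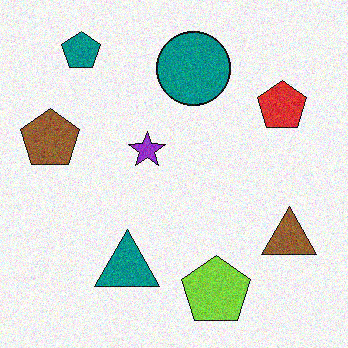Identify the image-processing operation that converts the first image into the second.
The second image is the first degraded with moderate additive noise.

Random speckle covers the whole image, including the flat background.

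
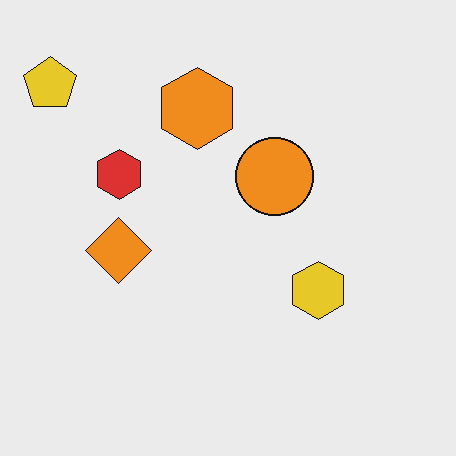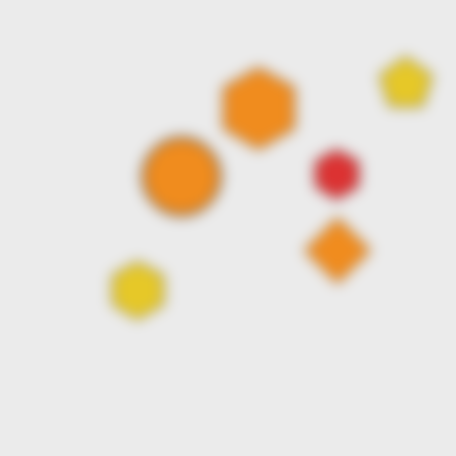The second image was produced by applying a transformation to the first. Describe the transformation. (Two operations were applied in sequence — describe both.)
The transformation is: flipped horizontally (left ↔ right), then heavily blurred.

The yellow pentagon is in the top-left of the first image and the top-right of the second — shapes on opposite sides of the vertical midline have swapped in a mirror flip. Shape edges and outlines are uniformly softened across the whole image.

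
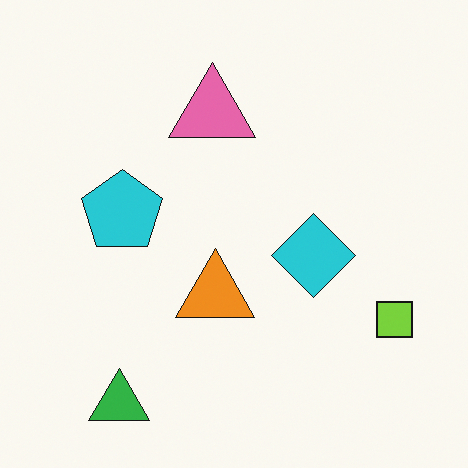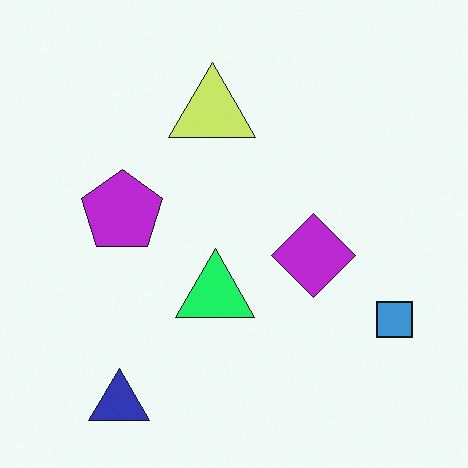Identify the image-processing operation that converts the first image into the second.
The image was hue-shifted by a moderate amount.

Every shape's color has rotated by the same amount around the hue wheel — a uniform hue shift.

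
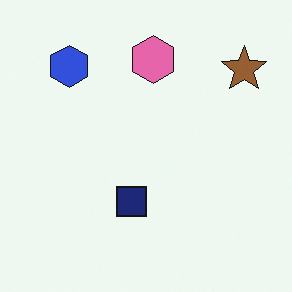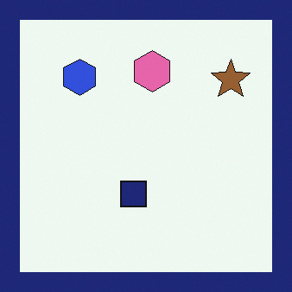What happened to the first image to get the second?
It was framed with a navy border.

A solid navy frame runs around the edge of the second image, with the content slightly shrunk inside it.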